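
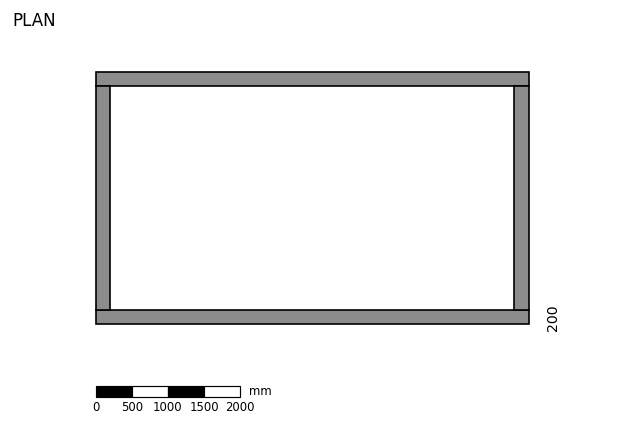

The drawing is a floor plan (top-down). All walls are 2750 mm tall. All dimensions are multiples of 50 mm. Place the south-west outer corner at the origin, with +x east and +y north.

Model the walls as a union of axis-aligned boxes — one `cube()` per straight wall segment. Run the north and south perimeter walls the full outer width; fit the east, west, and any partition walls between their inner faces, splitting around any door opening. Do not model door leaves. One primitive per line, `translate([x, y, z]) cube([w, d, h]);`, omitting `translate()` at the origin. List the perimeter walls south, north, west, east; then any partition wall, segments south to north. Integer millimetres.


cube([6000, 200, 2750]);
translate([0, 3300, 0]) cube([6000, 200, 2750]);
translate([0, 200, 0]) cube([200, 3100, 2750]);
translate([5800, 200, 0]) cube([200, 3100, 2750]);


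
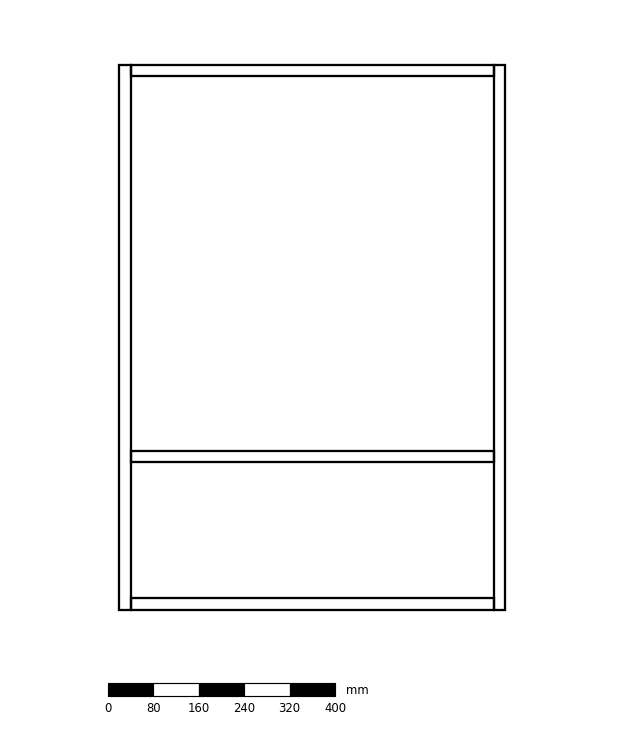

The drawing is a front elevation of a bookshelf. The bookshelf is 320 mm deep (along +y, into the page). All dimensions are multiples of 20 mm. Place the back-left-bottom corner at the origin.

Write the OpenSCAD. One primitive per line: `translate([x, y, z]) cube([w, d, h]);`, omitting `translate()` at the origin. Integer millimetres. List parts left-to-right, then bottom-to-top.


cube([20, 320, 960]);
translate([20, 0, 0]) cube([640, 320, 20]);
translate([20, 0, 260]) cube([640, 320, 20]);
translate([20, 0, 940]) cube([640, 320, 20]);
translate([660, 0, 0]) cube([20, 320, 960]);


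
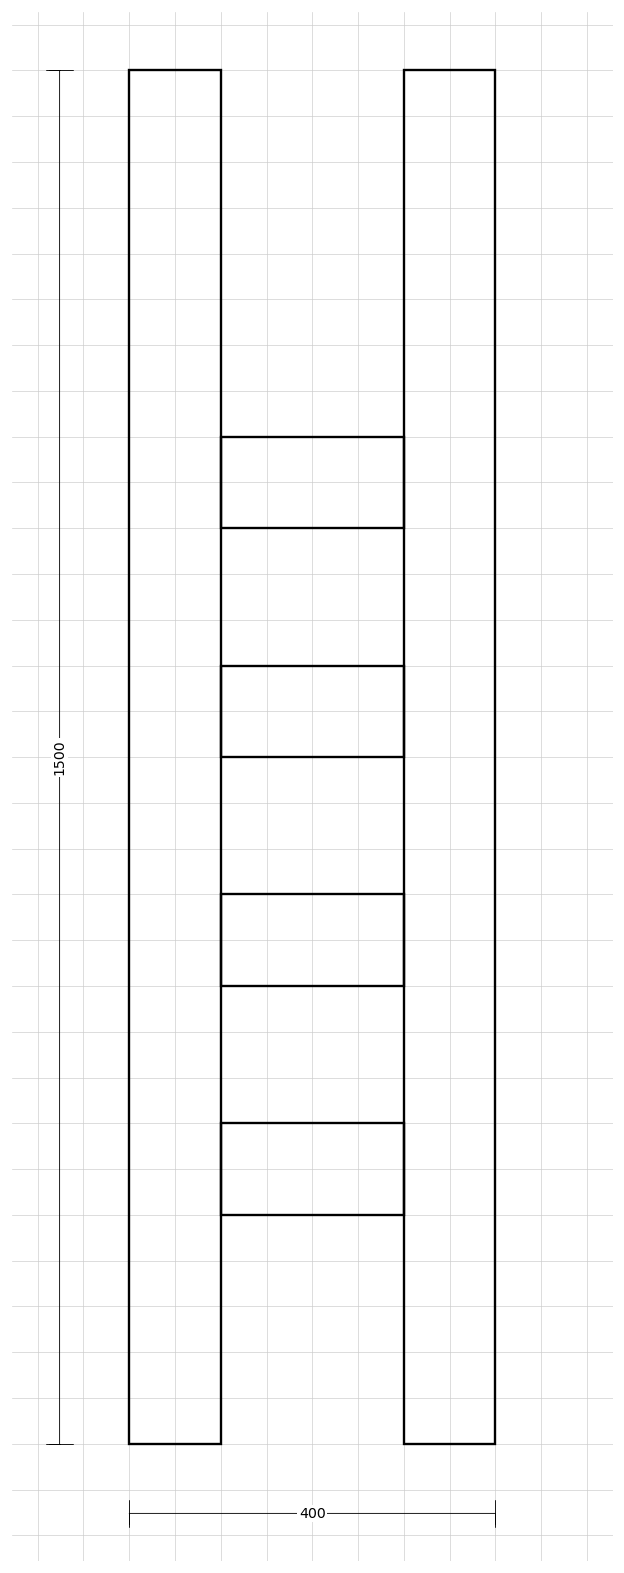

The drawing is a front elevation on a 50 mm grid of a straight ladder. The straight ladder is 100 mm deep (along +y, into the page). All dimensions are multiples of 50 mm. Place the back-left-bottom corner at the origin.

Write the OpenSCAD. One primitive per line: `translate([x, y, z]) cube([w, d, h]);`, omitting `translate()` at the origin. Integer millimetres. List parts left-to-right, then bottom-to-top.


cube([100, 100, 1500]);
translate([100, 0, 250]) cube([200, 100, 100]);
translate([100, 0, 500]) cube([200, 100, 100]);
translate([100, 0, 750]) cube([200, 100, 100]);
translate([100, 0, 1000]) cube([200, 100, 100]);
translate([300, 0, 0]) cube([100, 100, 1500]);


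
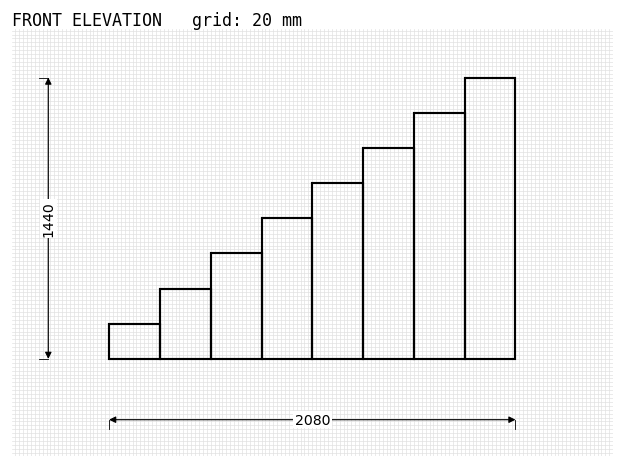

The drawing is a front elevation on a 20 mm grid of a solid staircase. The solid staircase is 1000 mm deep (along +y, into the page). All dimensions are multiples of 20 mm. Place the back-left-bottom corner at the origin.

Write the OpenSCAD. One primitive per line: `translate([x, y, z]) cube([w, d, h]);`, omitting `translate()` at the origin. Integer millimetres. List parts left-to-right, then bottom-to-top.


cube([260, 1000, 180]);
translate([260, 0, 0]) cube([260, 1000, 360]);
translate([520, 0, 0]) cube([260, 1000, 540]);
translate([780, 0, 0]) cube([260, 1000, 720]);
translate([1040, 0, 0]) cube([260, 1000, 900]);
translate([1300, 0, 0]) cube([260, 1000, 1080]);
translate([1560, 0, 0]) cube([260, 1000, 1260]);
translate([1820, 0, 0]) cube([260, 1000, 1440]);


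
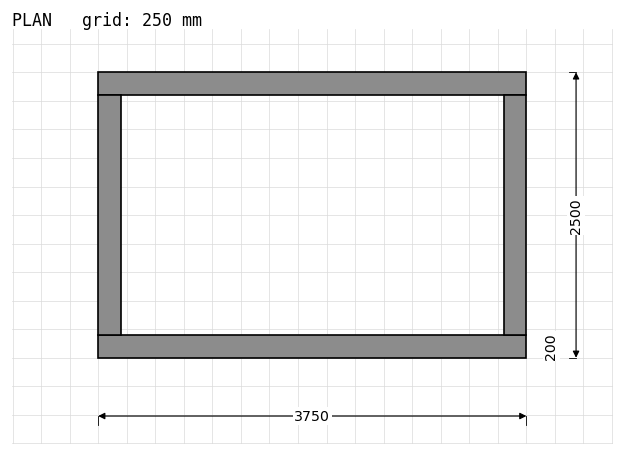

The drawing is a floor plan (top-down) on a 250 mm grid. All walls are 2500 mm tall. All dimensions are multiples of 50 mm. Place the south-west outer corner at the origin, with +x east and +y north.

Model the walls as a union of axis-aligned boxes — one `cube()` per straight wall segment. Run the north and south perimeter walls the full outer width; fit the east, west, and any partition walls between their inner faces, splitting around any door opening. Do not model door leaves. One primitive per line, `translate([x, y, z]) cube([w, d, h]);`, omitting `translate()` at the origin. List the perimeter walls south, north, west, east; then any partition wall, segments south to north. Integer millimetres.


cube([3750, 200, 2500]);
translate([0, 2300, 0]) cube([3750, 200, 2500]);
translate([0, 200, 0]) cube([200, 2100, 2500]);
translate([3550, 200, 0]) cube([200, 2100, 2500]);


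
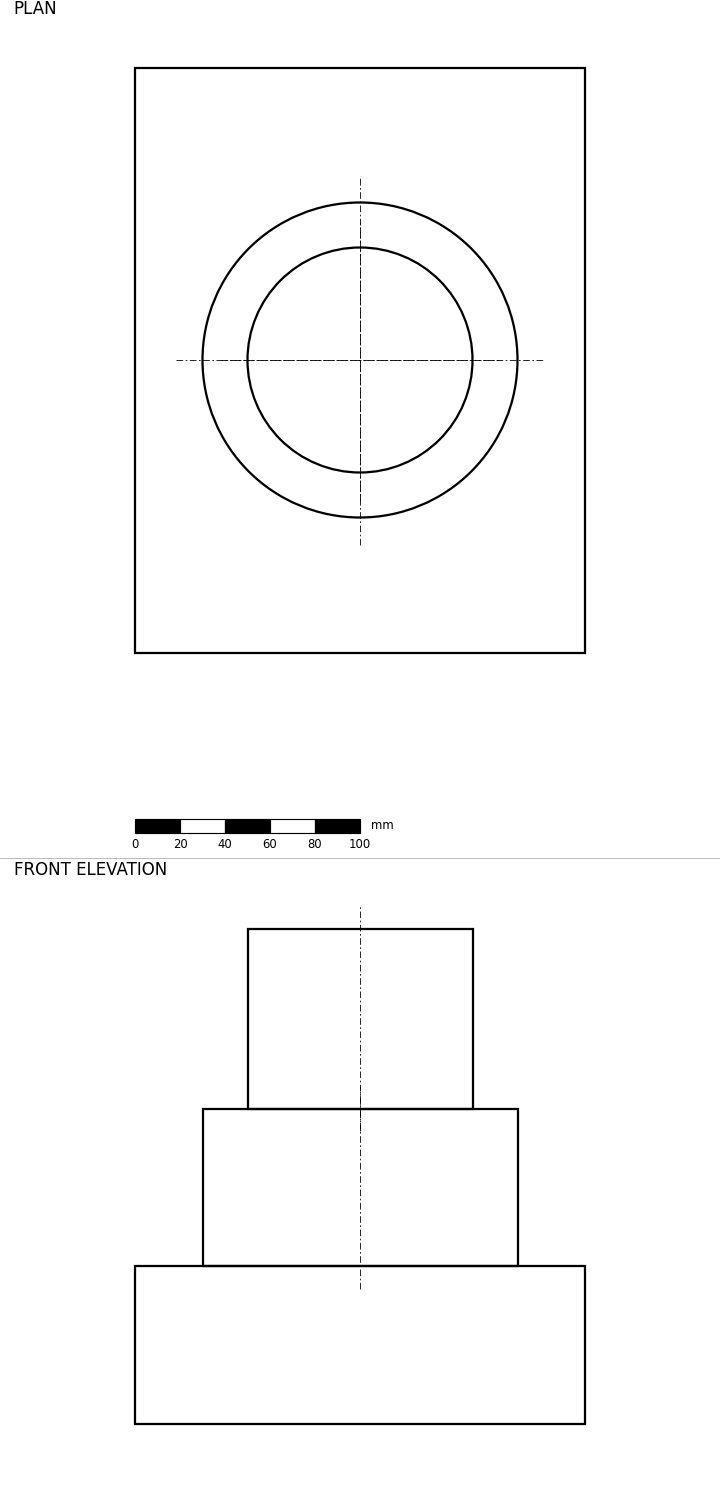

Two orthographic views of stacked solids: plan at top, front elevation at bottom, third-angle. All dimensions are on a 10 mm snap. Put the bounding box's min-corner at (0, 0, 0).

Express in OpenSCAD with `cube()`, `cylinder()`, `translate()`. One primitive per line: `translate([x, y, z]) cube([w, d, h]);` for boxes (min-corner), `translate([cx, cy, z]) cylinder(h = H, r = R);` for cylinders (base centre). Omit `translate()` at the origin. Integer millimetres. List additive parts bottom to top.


cube([200, 260, 70]);
translate([100, 130, 70]) cylinder(h = 70, r = 70);
translate([100, 130, 140]) cylinder(h = 80, r = 50);


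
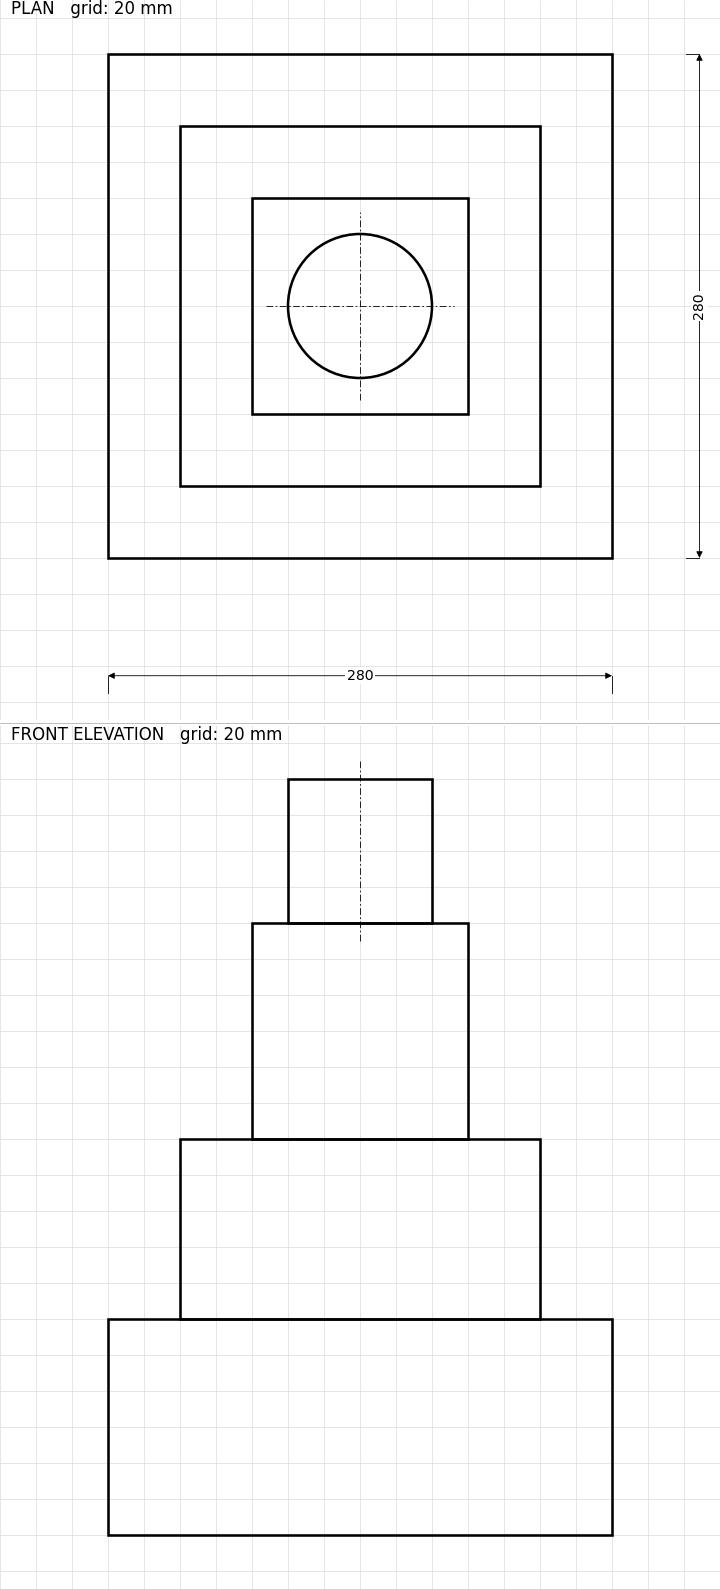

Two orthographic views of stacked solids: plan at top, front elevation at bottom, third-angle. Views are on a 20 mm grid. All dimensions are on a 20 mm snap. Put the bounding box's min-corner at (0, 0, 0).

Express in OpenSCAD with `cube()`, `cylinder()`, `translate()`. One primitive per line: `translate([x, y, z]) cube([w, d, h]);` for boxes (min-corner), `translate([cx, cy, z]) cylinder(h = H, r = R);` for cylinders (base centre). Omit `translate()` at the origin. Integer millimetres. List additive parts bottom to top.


cube([280, 280, 120]);
translate([40, 40, 120]) cube([200, 200, 100]);
translate([80, 80, 220]) cube([120, 120, 120]);
translate([140, 140, 340]) cylinder(h = 80, r = 40);


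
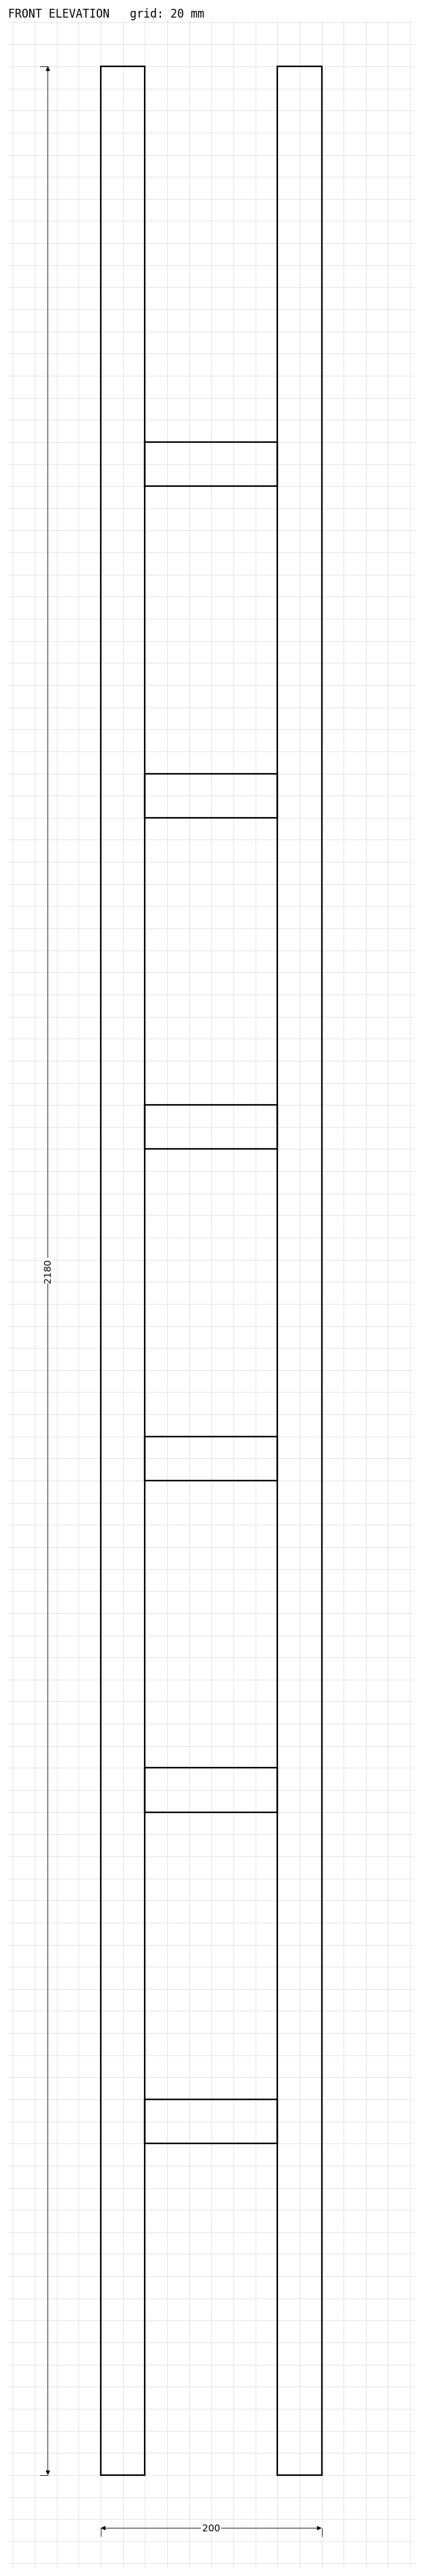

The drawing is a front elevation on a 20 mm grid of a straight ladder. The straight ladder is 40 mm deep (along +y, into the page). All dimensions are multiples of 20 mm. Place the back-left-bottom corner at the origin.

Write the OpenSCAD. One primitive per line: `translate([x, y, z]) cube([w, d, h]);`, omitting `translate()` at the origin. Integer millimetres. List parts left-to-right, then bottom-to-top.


cube([40, 40, 2180]);
translate([40, 0, 300]) cube([120, 40, 40]);
translate([40, 0, 600]) cube([120, 40, 40]);
translate([40, 0, 900]) cube([120, 40, 40]);
translate([40, 0, 1200]) cube([120, 40, 40]);
translate([40, 0, 1500]) cube([120, 40, 40]);
translate([40, 0, 1800]) cube([120, 40, 40]);
translate([160, 0, 0]) cube([40, 40, 2180]);


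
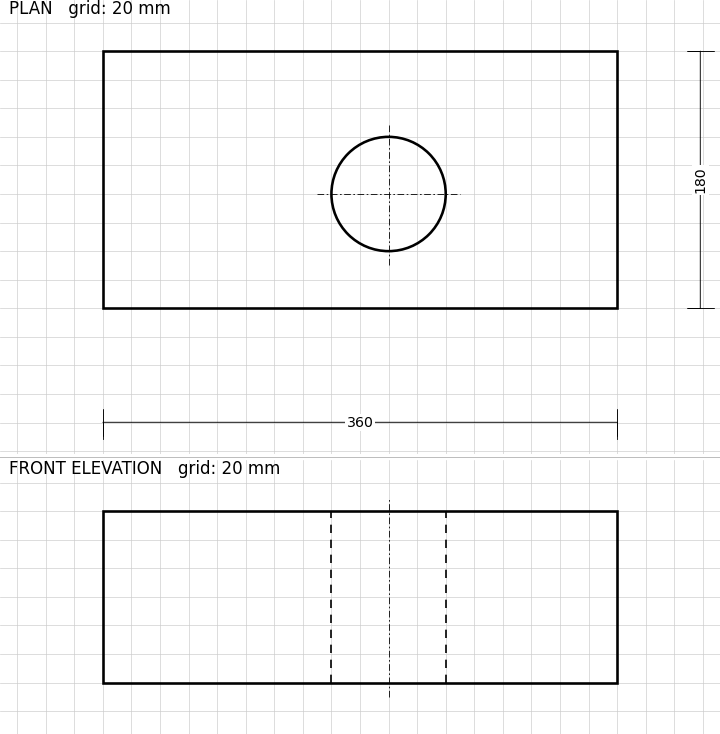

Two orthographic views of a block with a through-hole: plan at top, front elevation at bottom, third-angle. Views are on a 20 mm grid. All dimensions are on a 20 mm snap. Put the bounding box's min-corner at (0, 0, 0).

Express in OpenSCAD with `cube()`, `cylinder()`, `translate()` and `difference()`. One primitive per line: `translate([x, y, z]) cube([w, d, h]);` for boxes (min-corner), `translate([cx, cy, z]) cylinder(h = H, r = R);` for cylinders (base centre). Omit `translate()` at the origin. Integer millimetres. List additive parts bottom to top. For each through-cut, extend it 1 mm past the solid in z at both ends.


difference() {
  cube([360, 180, 120]);
  translate([200, 80, -1]) cylinder(h = 122, r = 40);
}


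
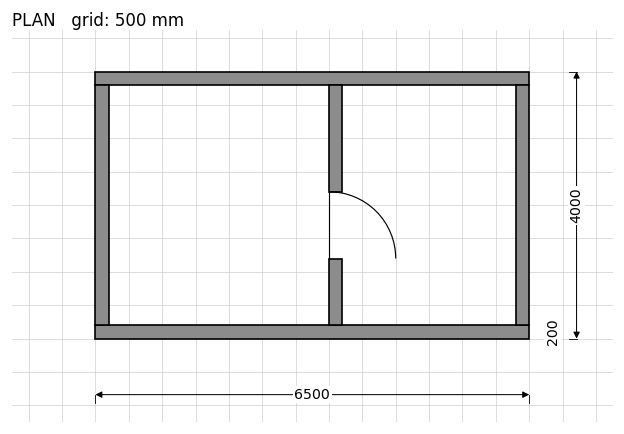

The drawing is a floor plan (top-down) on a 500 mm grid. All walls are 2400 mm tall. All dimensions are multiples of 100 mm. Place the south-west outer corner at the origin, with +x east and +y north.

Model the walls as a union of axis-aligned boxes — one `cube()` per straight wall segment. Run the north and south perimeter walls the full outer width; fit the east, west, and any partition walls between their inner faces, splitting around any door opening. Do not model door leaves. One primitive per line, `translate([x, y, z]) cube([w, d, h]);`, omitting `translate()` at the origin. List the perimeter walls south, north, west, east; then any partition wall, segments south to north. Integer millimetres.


cube([6500, 200, 2400]);
translate([0, 3800, 0]) cube([6500, 200, 2400]);
translate([0, 200, 0]) cube([200, 3600, 2400]);
translate([6300, 200, 0]) cube([200, 3600, 2400]);
translate([3500, 200, 0]) cube([200, 1000, 2400]);
translate([3500, 2200, 0]) cube([200, 1600, 2400]);


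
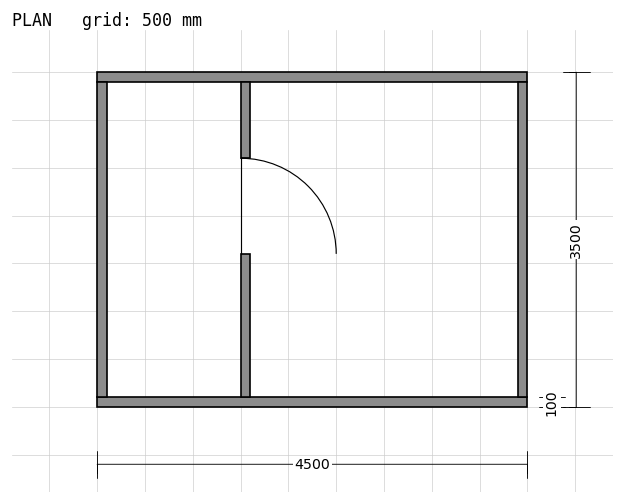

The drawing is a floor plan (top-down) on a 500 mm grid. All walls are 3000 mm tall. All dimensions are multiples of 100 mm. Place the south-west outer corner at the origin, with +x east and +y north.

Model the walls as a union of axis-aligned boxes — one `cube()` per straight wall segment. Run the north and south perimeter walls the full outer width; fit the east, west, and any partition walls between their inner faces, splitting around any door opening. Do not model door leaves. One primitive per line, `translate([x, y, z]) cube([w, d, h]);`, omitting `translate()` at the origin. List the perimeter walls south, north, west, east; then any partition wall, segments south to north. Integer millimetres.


cube([4500, 100, 3000]);
translate([0, 3400, 0]) cube([4500, 100, 3000]);
translate([0, 100, 0]) cube([100, 3300, 3000]);
translate([4400, 100, 0]) cube([100, 3300, 3000]);
translate([1500, 100, 0]) cube([100, 1500, 3000]);
translate([1500, 2600, 0]) cube([100, 800, 3000]);


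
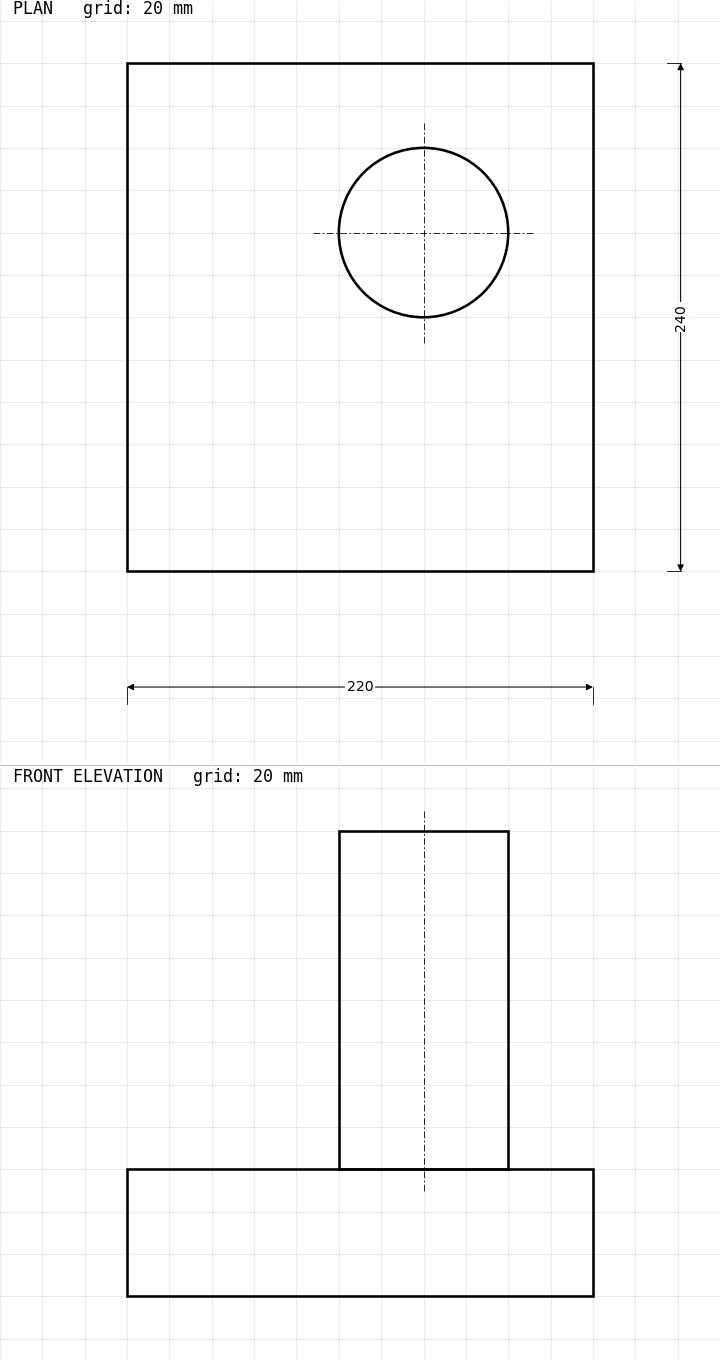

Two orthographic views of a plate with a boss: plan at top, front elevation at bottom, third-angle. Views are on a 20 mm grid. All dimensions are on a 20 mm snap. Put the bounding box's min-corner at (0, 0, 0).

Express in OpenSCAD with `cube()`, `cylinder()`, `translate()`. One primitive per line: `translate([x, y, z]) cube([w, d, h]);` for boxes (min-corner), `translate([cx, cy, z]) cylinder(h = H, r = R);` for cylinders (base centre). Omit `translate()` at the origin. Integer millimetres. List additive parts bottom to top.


cube([220, 240, 60]);
translate([140, 160, 60]) cylinder(h = 160, r = 40);


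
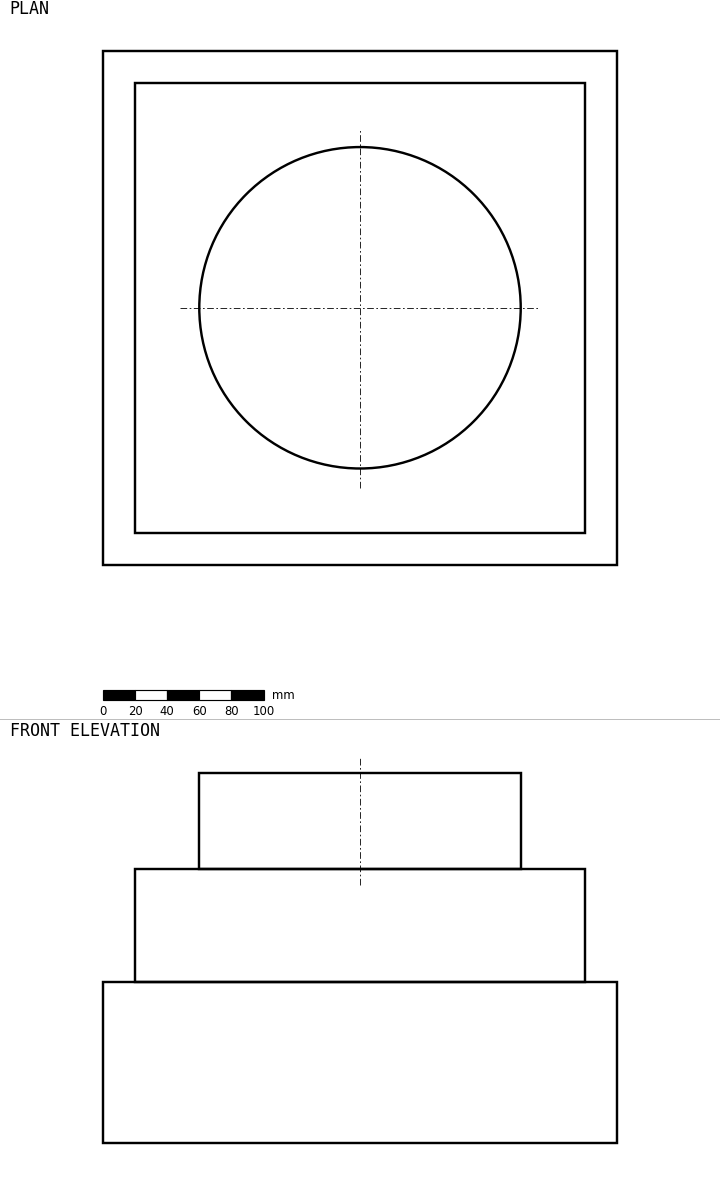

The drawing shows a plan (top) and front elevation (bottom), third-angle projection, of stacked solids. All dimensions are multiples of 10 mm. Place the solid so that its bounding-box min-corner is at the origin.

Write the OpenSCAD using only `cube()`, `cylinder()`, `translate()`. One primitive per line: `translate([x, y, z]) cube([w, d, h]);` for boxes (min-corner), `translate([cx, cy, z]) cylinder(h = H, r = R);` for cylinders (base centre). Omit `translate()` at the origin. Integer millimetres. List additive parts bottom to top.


cube([320, 320, 100]);
translate([20, 20, 100]) cube([280, 280, 70]);
translate([160, 160, 170]) cylinder(h = 60, r = 100);


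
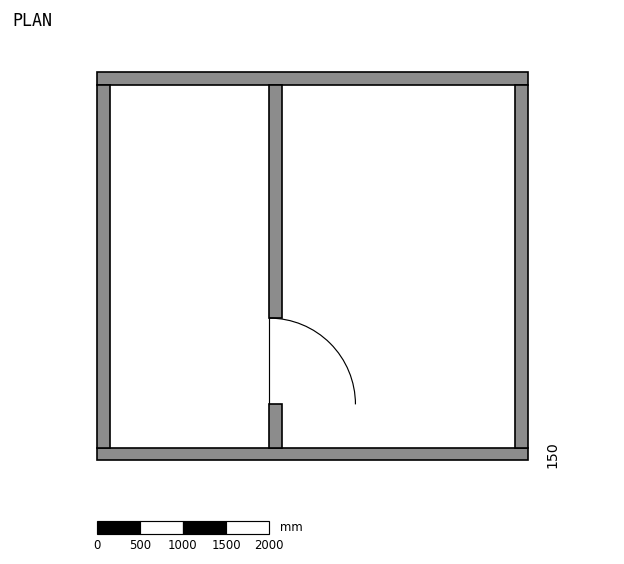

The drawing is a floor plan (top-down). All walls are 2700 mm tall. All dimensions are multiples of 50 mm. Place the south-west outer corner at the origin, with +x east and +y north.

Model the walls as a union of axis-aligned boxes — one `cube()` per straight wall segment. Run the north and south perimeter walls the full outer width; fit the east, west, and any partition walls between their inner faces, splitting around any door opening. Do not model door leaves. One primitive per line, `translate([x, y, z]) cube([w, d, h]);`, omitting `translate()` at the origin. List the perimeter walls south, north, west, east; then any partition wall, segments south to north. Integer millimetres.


cube([5000, 150, 2700]);
translate([0, 4350, 0]) cube([5000, 150, 2700]);
translate([0, 150, 0]) cube([150, 4200, 2700]);
translate([4850, 150, 0]) cube([150, 4200, 2700]);
translate([2000, 150, 0]) cube([150, 500, 2700]);
translate([2000, 1650, 0]) cube([150, 2700, 2700]);


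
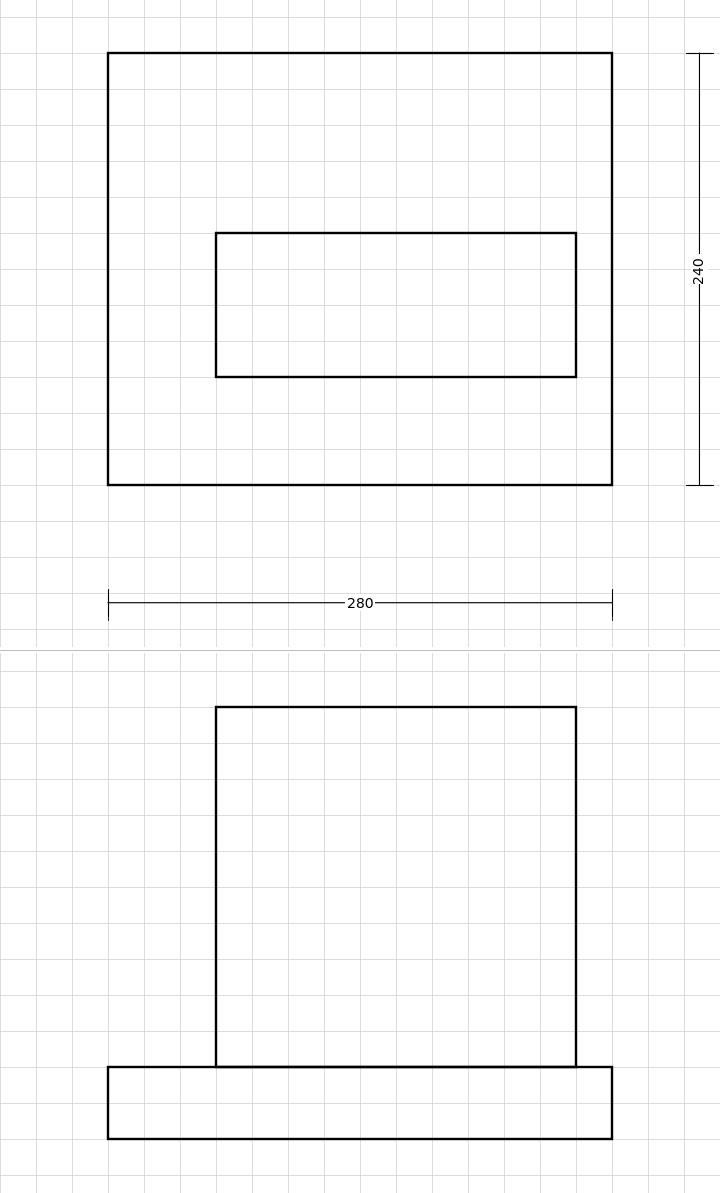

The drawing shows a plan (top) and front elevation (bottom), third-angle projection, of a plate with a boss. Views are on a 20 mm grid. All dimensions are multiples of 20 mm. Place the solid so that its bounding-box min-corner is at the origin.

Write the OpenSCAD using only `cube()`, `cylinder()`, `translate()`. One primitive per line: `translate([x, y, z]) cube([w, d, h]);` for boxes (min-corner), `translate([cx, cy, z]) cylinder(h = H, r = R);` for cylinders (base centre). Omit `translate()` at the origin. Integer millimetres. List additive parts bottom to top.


cube([280, 240, 40]);
translate([60, 60, 40]) cube([200, 80, 200]);


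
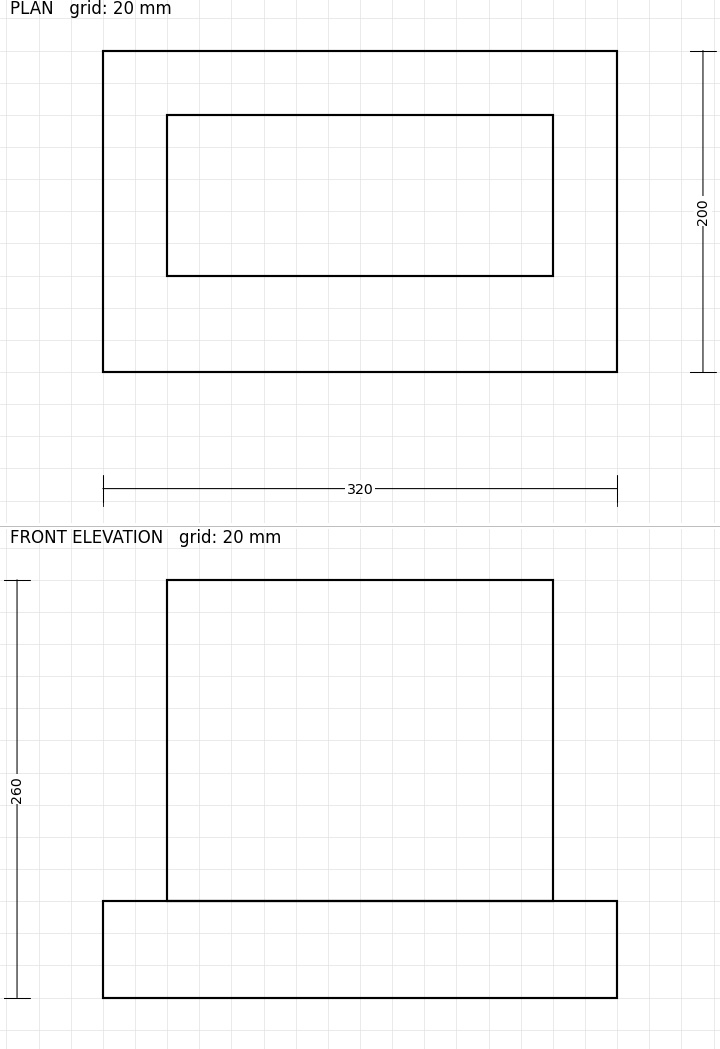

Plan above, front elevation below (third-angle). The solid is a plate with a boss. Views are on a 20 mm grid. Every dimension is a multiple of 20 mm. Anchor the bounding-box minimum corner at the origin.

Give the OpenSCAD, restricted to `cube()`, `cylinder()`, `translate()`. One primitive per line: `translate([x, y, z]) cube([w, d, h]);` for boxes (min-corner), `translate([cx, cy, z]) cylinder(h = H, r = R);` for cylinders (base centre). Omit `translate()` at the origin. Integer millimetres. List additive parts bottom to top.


cube([320, 200, 60]);
translate([40, 60, 60]) cube([240, 100, 200]);


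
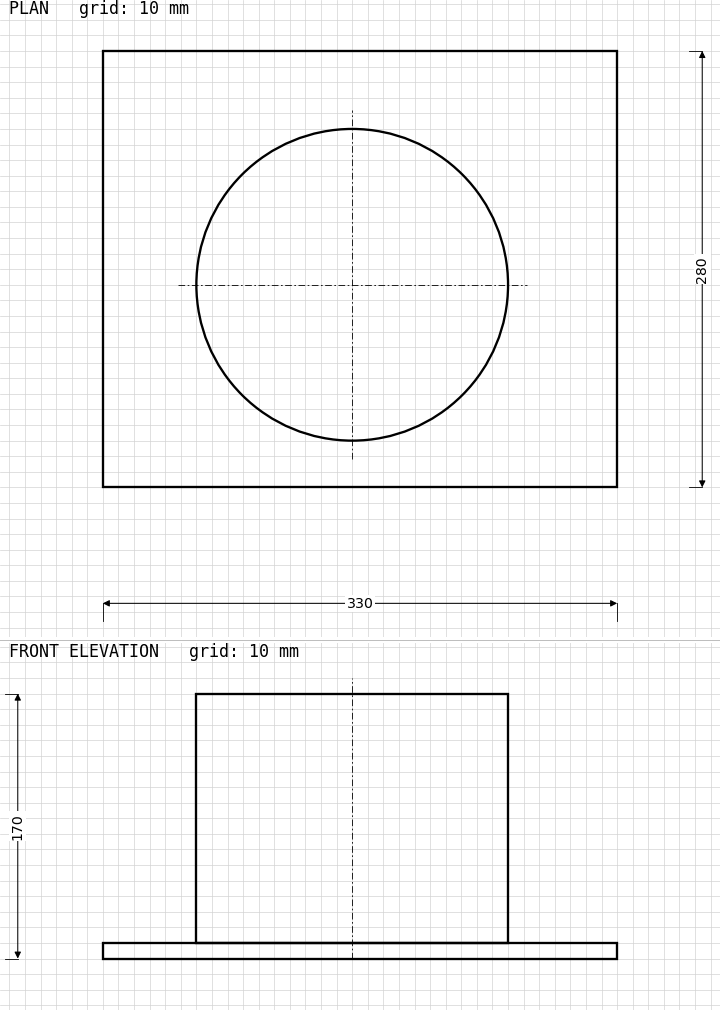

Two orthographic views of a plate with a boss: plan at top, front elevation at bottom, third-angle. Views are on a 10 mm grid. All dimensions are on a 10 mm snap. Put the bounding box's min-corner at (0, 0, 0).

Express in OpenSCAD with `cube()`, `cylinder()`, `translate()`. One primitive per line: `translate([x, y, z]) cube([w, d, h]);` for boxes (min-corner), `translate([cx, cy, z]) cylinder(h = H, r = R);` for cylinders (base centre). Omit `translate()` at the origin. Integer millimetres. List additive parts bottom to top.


cube([330, 280, 10]);
translate([160, 130, 10]) cylinder(h = 160, r = 100);


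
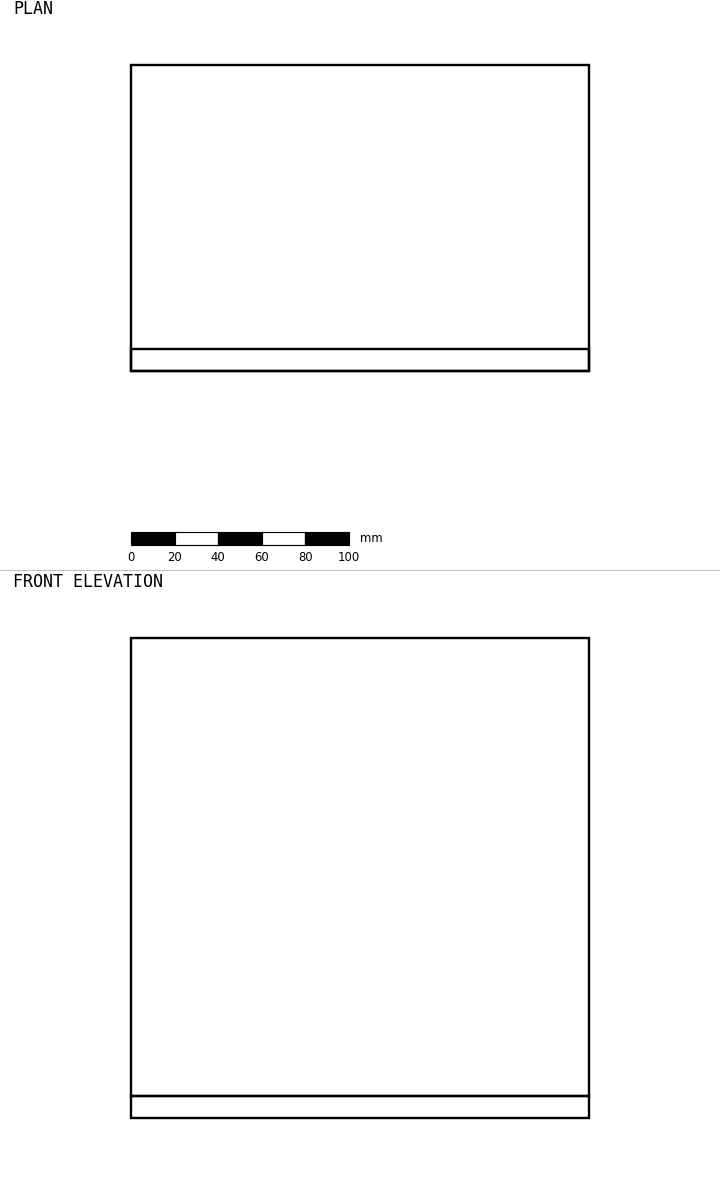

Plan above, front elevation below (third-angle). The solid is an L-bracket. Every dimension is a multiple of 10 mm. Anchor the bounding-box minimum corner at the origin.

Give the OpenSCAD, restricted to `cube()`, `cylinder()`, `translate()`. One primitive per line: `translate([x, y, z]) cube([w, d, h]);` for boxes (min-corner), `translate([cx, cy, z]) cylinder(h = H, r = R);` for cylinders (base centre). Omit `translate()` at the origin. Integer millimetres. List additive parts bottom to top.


cube([210, 140, 10]);
translate([0, 0, 10]) cube([210, 10, 210]);


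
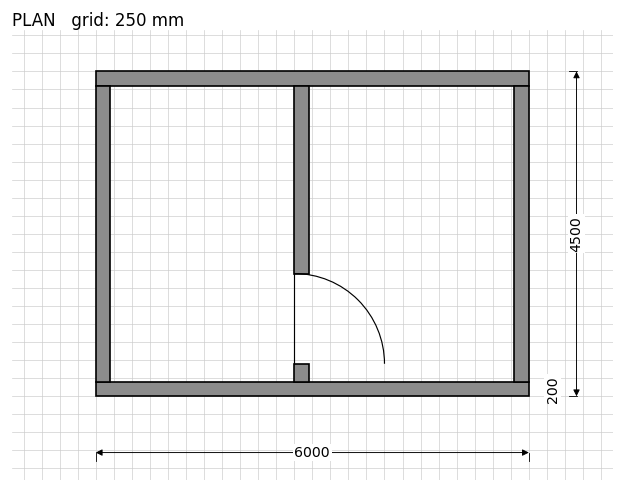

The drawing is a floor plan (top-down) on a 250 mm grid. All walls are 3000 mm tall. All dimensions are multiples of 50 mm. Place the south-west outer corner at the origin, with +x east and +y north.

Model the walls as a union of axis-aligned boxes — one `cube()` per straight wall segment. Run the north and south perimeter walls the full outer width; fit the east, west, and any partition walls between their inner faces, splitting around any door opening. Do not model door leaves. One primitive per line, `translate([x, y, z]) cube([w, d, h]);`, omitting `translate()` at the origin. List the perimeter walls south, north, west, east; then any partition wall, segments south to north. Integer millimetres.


cube([6000, 200, 3000]);
translate([0, 4300, 0]) cube([6000, 200, 3000]);
translate([0, 200, 0]) cube([200, 4100, 3000]);
translate([5800, 200, 0]) cube([200, 4100, 3000]);
translate([2750, 200, 0]) cube([200, 250, 3000]);
translate([2750, 1700, 0]) cube([200, 2600, 3000]);


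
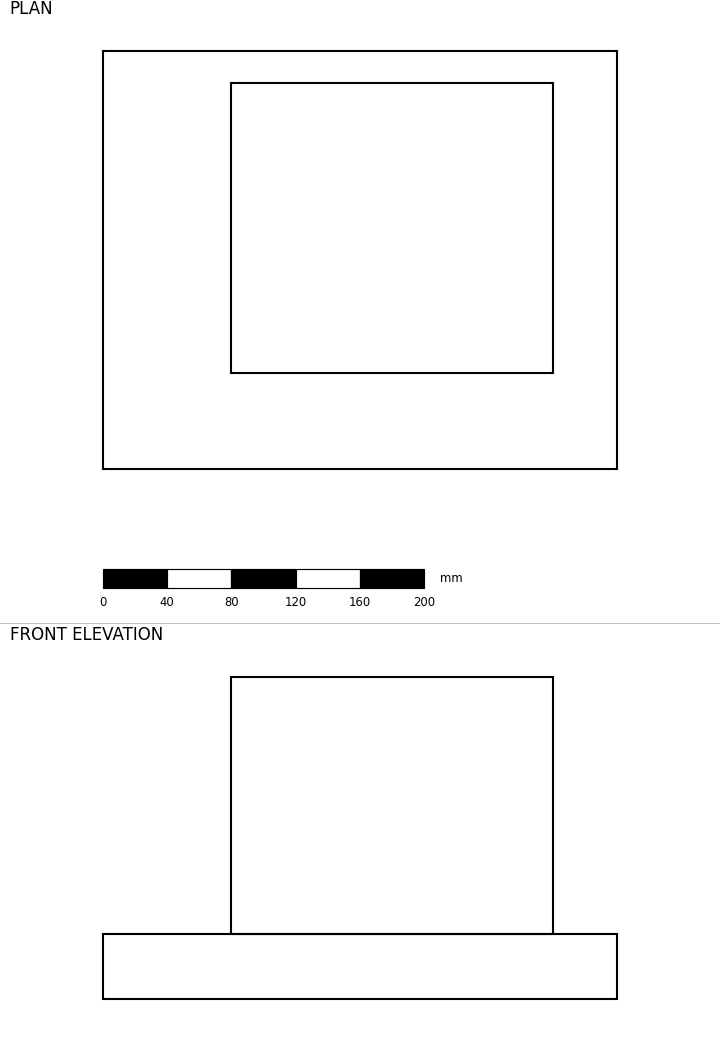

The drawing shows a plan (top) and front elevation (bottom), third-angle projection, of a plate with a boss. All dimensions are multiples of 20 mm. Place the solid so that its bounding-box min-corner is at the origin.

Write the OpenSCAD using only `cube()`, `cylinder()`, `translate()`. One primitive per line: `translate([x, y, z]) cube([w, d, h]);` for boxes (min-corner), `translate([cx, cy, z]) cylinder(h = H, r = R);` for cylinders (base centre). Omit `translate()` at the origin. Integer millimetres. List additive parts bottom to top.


cube([320, 260, 40]);
translate([80, 60, 40]) cube([200, 180, 160]);


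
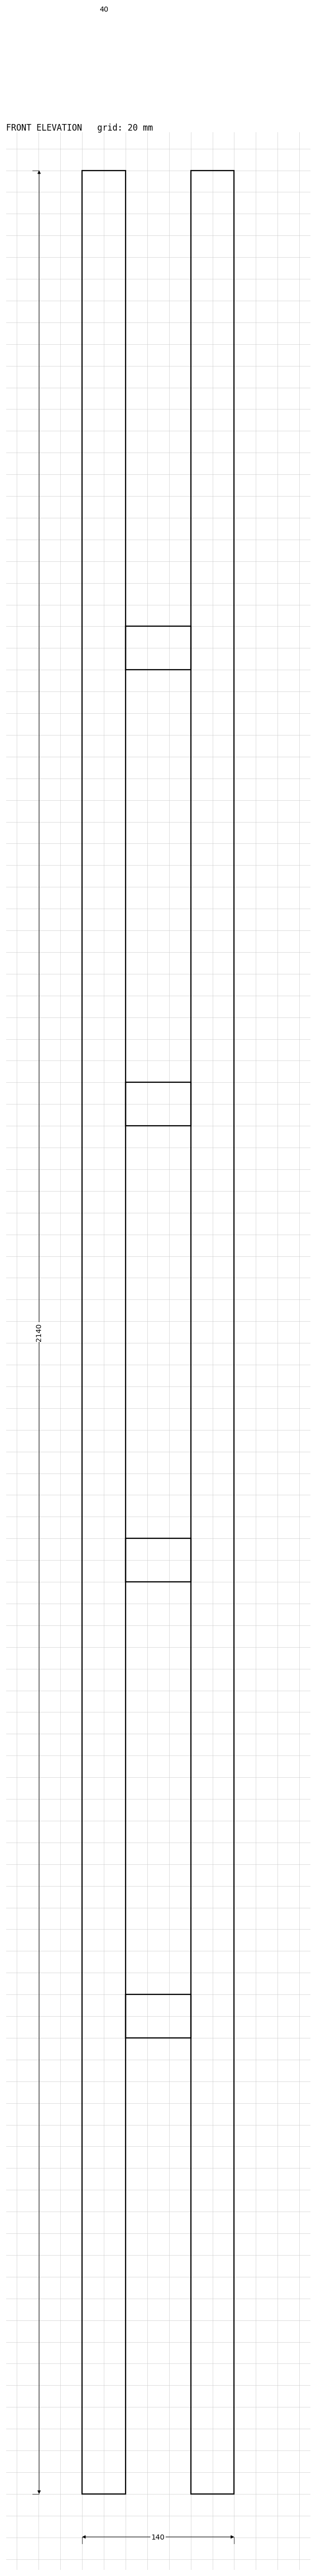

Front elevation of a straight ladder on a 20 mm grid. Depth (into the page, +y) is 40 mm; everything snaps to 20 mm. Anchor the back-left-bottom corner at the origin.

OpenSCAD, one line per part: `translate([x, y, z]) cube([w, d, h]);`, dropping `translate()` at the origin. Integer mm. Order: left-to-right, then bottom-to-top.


cube([40, 40, 2140]);
translate([40, 0, 420]) cube([60, 40, 40]);
translate([40, 0, 840]) cube([60, 40, 40]);
translate([40, 0, 1260]) cube([60, 40, 40]);
translate([40, 0, 1680]) cube([60, 40, 40]);
translate([100, 0, 0]) cube([40, 40, 2140]);


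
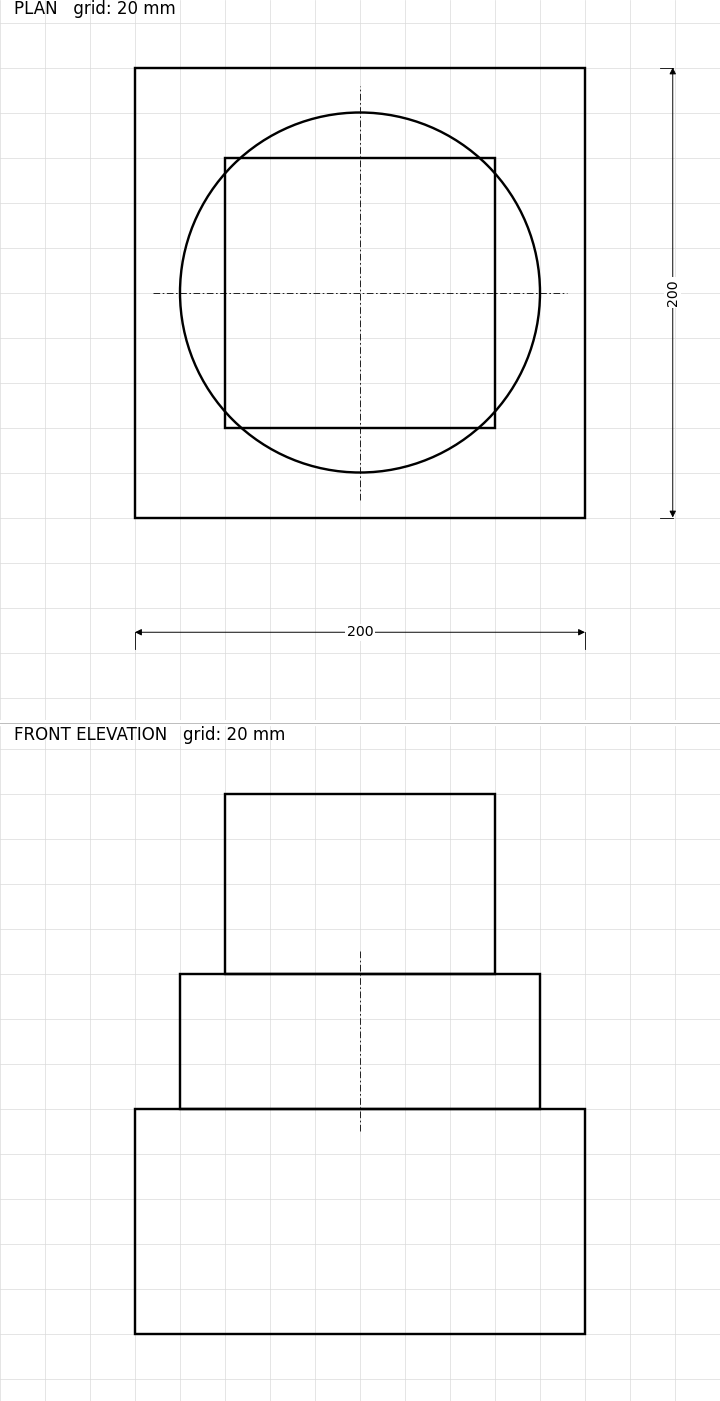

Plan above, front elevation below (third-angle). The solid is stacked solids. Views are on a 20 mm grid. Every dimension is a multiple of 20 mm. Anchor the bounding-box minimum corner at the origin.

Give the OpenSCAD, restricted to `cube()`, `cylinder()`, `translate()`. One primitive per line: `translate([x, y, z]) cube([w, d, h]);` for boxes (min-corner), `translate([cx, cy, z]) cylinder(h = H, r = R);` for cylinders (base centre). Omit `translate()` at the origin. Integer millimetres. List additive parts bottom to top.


cube([200, 200, 100]);
translate([100, 100, 100]) cylinder(h = 60, r = 80);
translate([40, 40, 160]) cube([120, 120, 80]);


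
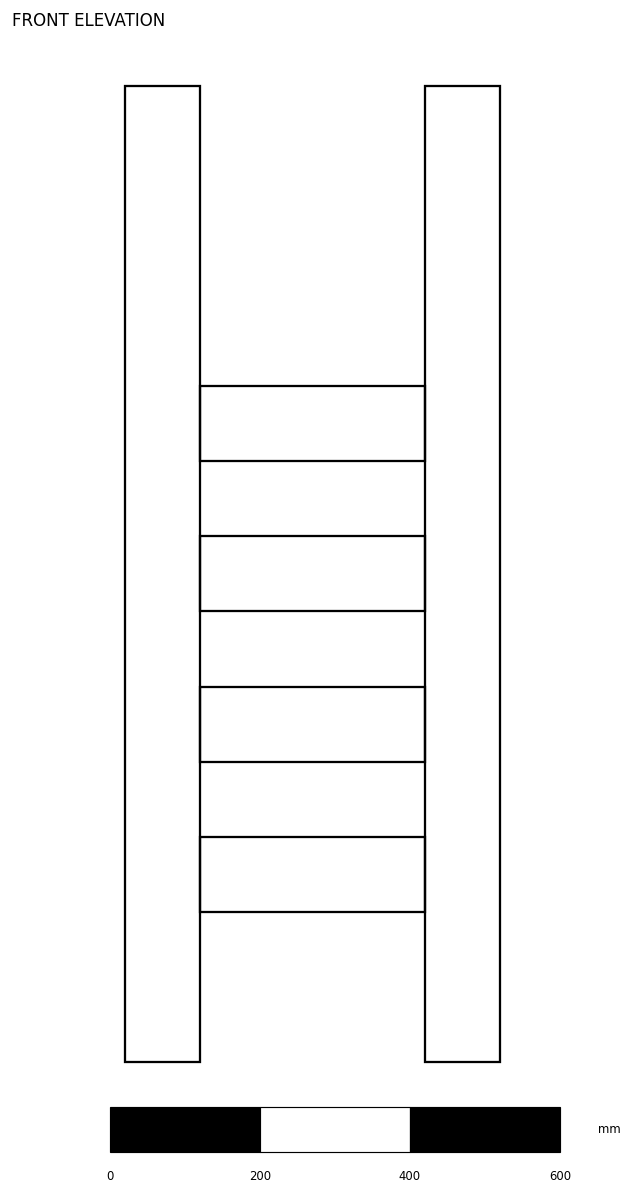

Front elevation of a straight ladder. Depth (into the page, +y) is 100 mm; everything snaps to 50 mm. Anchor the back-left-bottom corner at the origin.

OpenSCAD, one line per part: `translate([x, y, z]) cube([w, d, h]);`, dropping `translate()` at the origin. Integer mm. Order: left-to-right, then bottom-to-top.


cube([100, 100, 1300]);
translate([100, 0, 200]) cube([300, 100, 100]);
translate([100, 0, 400]) cube([300, 100, 100]);
translate([100, 0, 600]) cube([300, 100, 100]);
translate([100, 0, 800]) cube([300, 100, 100]);
translate([400, 0, 0]) cube([100, 100, 1300]);


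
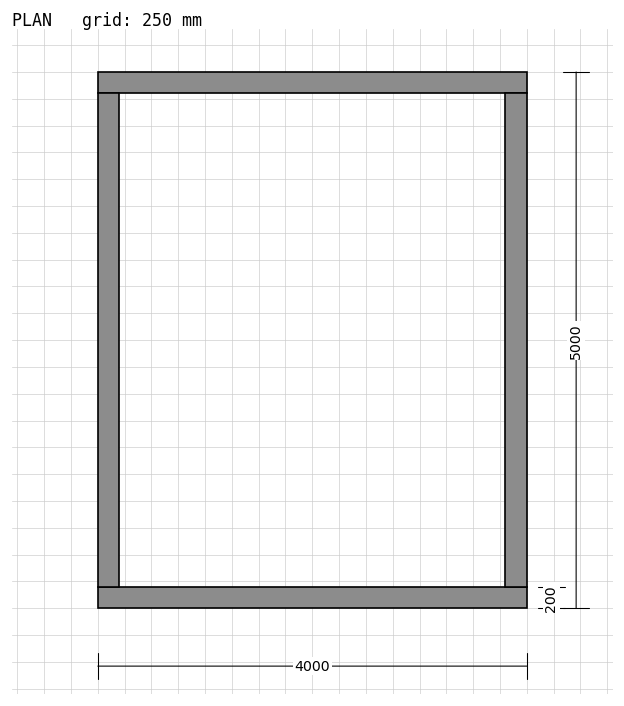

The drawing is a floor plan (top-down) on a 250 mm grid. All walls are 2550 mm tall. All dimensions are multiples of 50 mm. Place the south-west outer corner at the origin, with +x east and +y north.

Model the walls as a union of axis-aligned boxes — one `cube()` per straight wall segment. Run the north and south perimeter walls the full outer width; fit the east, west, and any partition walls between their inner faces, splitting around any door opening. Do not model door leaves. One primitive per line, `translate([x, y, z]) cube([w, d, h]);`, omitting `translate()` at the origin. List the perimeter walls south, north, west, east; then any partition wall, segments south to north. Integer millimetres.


cube([4000, 200, 2550]);
translate([0, 4800, 0]) cube([4000, 200, 2550]);
translate([0, 200, 0]) cube([200, 4600, 2550]);
translate([3800, 200, 0]) cube([200, 4600, 2550]);


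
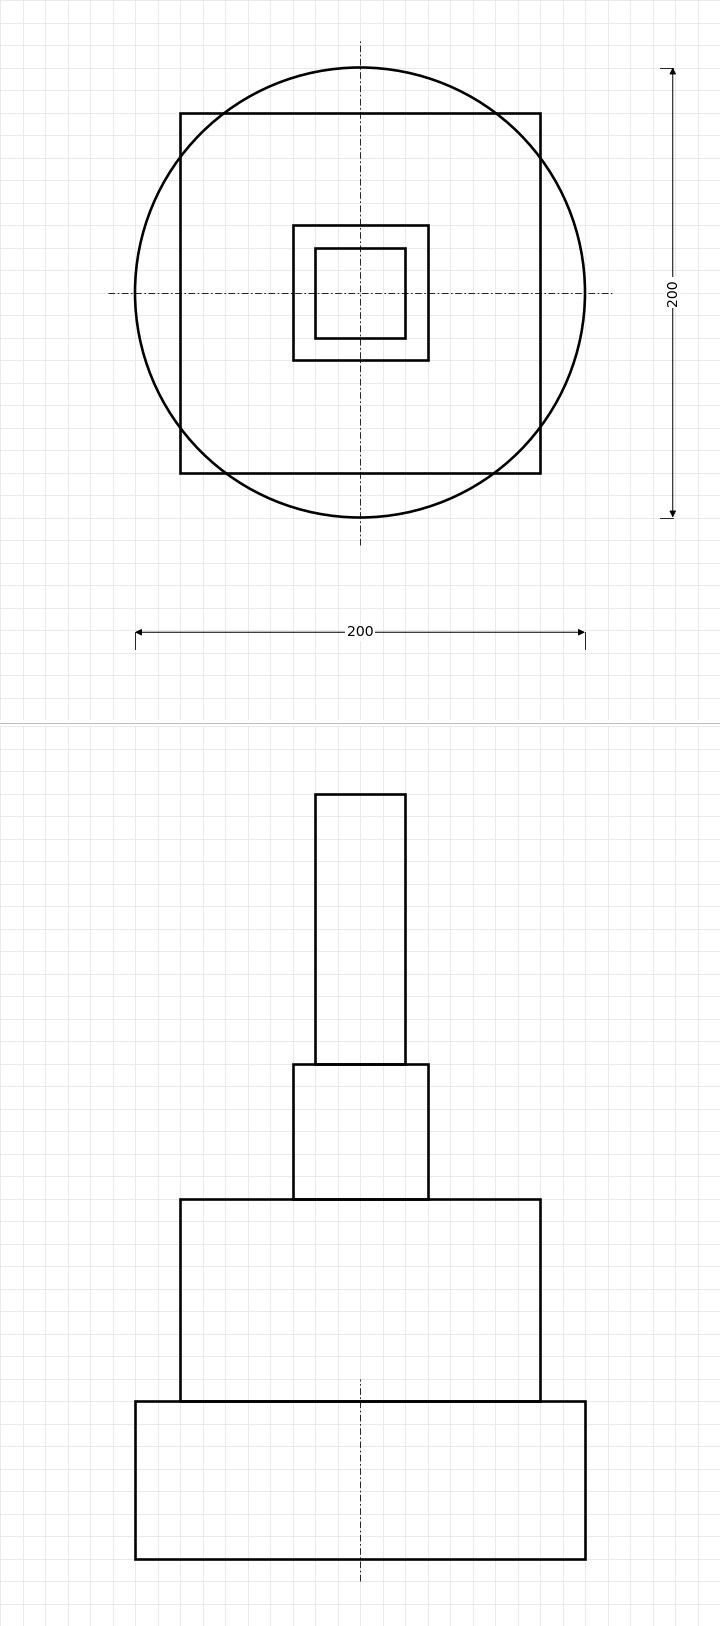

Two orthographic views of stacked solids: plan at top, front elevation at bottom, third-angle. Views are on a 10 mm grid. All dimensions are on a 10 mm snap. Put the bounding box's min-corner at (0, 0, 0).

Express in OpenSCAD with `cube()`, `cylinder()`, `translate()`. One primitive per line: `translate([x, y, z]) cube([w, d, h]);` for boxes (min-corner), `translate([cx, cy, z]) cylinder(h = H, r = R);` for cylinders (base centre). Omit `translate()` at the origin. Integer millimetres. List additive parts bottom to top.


translate([100, 100, 0]) cylinder(h = 70, r = 100);
translate([20, 20, 70]) cube([160, 160, 90]);
translate([70, 70, 160]) cube([60, 60, 60]);
translate([80, 80, 220]) cube([40, 40, 120]);


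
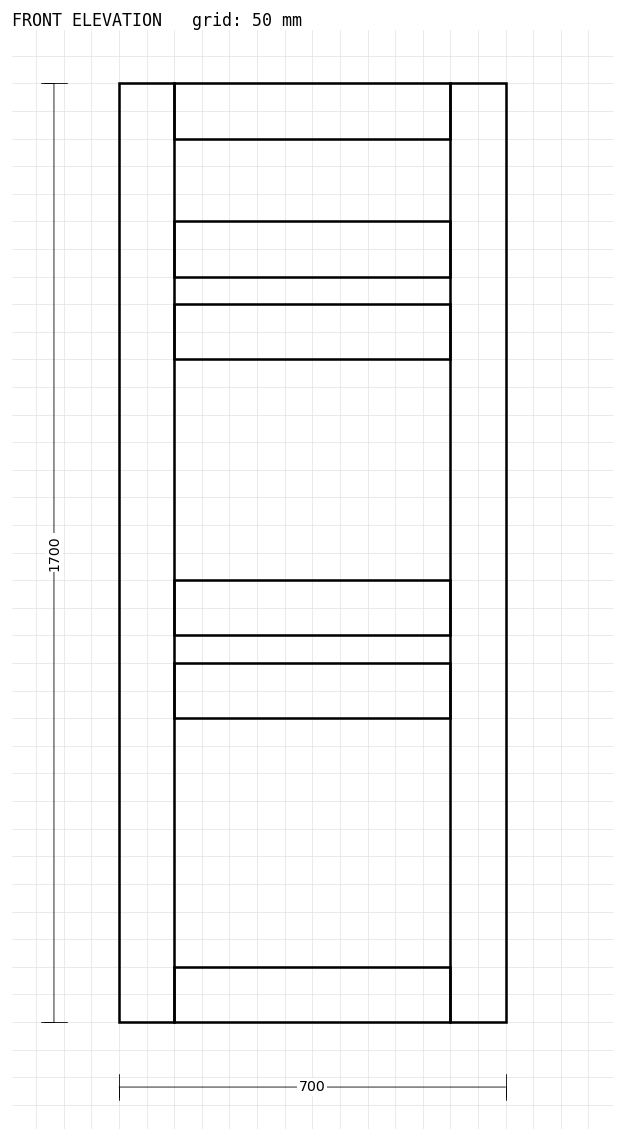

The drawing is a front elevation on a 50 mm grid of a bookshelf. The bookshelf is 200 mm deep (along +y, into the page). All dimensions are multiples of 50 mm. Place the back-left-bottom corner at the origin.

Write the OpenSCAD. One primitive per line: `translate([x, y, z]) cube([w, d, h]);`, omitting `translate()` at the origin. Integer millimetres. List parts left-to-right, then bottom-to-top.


cube([100, 200, 1700]);
translate([100, 0, 0]) cube([500, 200, 100]);
translate([100, 0, 550]) cube([500, 200, 100]);
translate([100, 0, 700]) cube([500, 200, 100]);
translate([100, 0, 1200]) cube([500, 200, 100]);
translate([100, 0, 1350]) cube([500, 200, 100]);
translate([100, 0, 1600]) cube([500, 200, 100]);
translate([600, 0, 0]) cube([100, 200, 1700]);


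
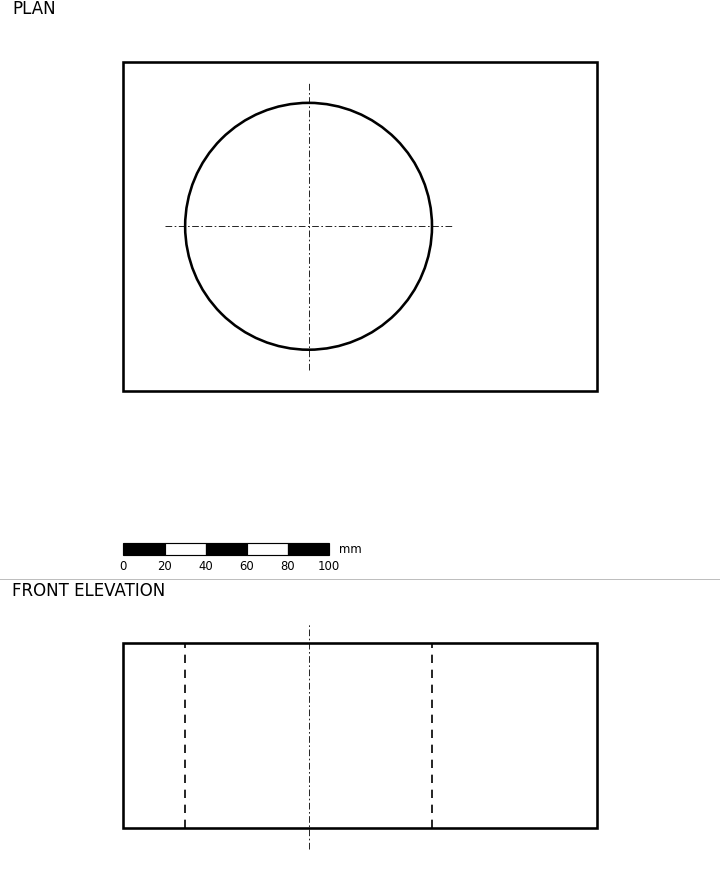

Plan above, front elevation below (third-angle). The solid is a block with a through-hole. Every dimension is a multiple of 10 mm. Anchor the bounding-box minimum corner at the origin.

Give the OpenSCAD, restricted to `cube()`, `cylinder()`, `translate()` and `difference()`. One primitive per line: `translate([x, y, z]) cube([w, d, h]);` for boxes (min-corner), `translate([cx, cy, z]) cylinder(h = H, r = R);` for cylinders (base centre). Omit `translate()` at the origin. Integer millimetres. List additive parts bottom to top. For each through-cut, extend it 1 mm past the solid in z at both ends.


difference() {
  cube([230, 160, 90]);
  translate([90, 80, -1]) cylinder(h = 92, r = 60);
}


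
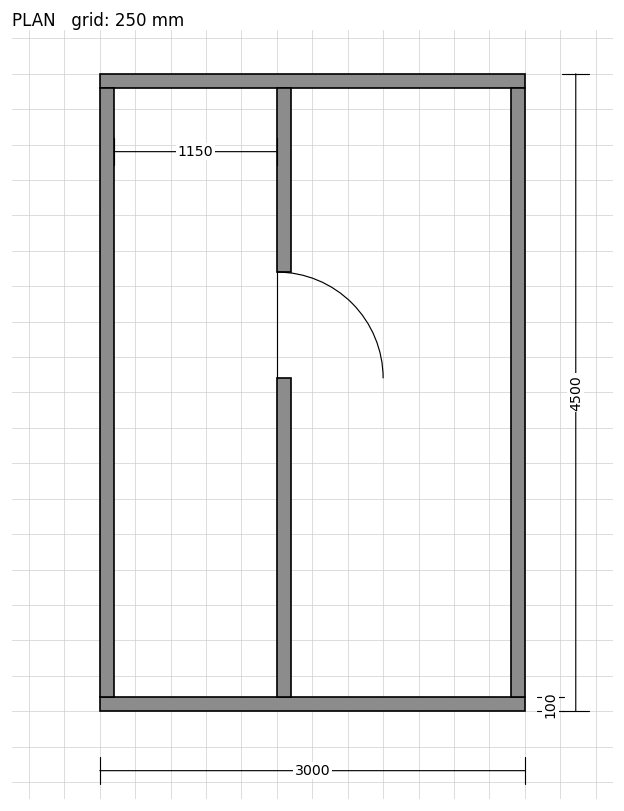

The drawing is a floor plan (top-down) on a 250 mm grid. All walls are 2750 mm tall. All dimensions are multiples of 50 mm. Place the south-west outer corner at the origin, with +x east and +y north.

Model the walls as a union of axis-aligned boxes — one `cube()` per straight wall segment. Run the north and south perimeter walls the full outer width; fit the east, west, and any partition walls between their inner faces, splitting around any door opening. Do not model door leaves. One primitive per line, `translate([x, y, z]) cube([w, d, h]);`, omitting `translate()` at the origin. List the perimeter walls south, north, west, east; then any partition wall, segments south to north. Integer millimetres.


cube([3000, 100, 2750]);
translate([0, 4400, 0]) cube([3000, 100, 2750]);
translate([0, 100, 0]) cube([100, 4300, 2750]);
translate([2900, 100, 0]) cube([100, 4300, 2750]);
translate([1250, 100, 0]) cube([100, 2250, 2750]);
translate([1250, 3100, 0]) cube([100, 1300, 2750]);


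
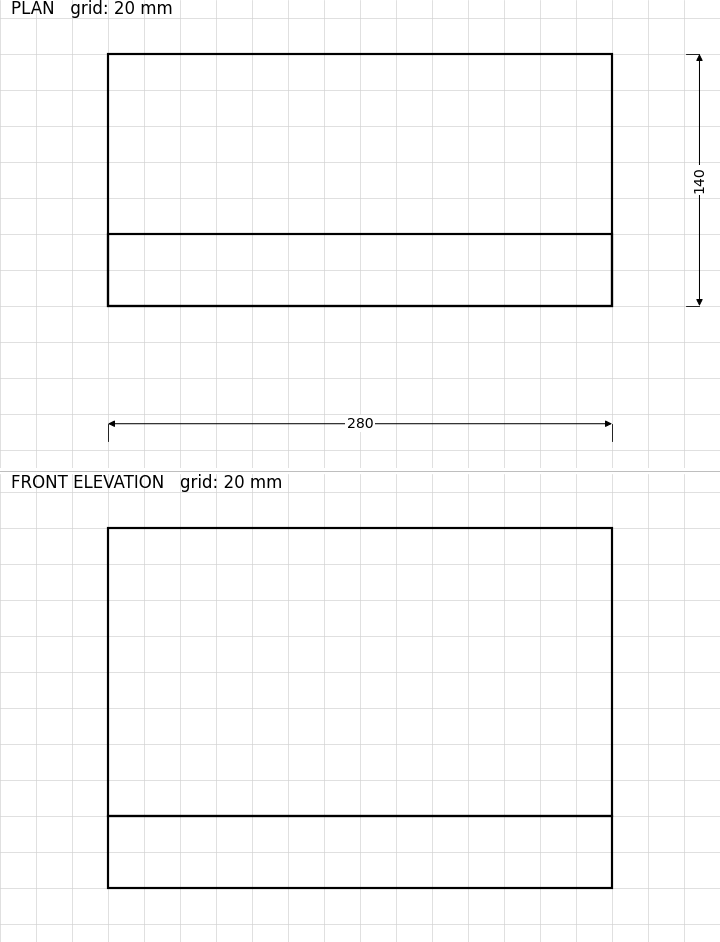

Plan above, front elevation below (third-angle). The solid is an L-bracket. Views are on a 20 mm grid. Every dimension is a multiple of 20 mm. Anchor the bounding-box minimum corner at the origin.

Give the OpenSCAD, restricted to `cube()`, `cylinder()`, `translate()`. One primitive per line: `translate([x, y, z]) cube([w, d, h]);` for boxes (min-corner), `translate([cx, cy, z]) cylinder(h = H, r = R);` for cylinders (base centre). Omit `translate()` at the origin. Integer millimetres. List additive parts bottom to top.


cube([280, 140, 40]);
translate([0, 0, 40]) cube([280, 40, 160]);


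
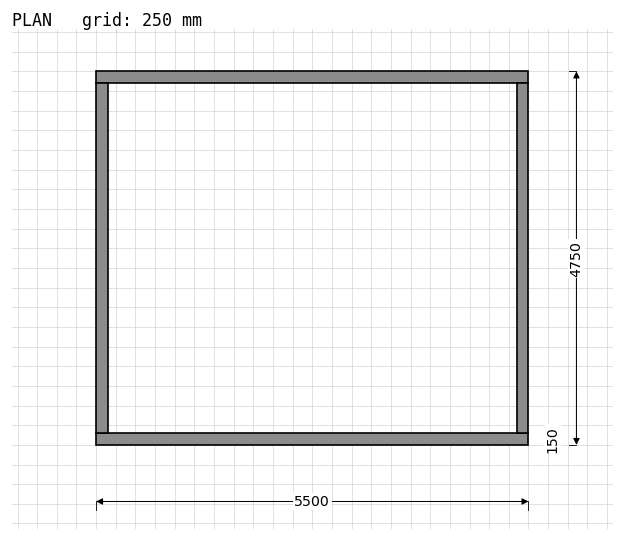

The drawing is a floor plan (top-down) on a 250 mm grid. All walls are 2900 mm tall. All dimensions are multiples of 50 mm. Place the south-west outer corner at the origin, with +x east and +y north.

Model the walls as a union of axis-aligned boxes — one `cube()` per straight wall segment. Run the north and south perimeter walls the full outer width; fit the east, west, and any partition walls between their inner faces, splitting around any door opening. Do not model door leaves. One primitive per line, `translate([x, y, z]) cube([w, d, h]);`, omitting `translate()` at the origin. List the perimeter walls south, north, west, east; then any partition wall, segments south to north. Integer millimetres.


cube([5500, 150, 2900]);
translate([0, 4600, 0]) cube([5500, 150, 2900]);
translate([0, 150, 0]) cube([150, 4450, 2900]);
translate([5350, 150, 0]) cube([150, 4450, 2900]);


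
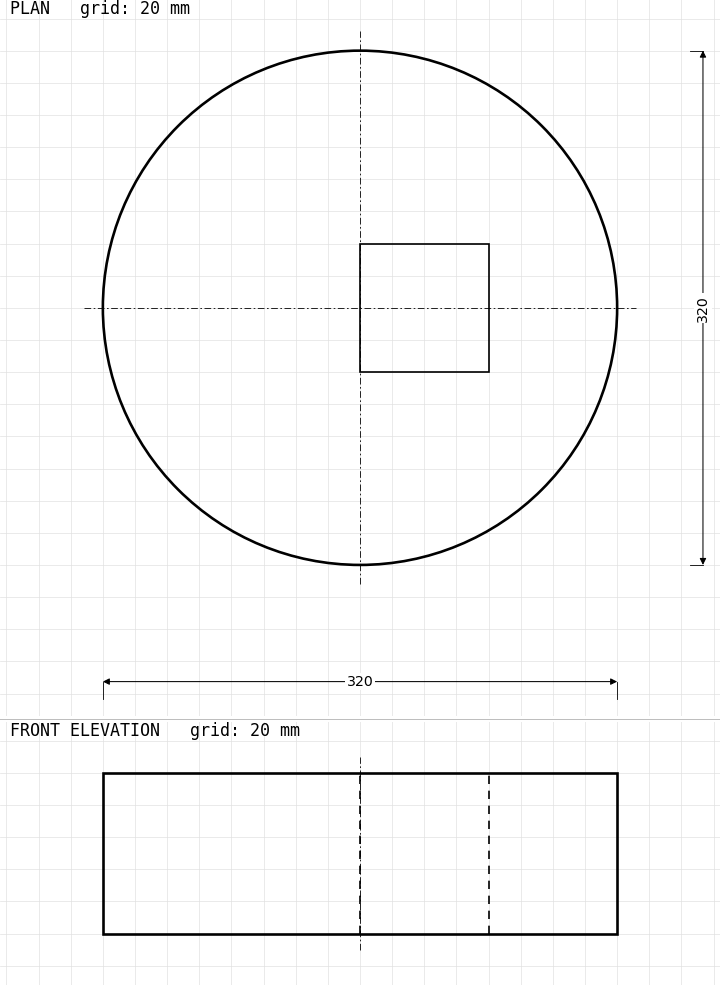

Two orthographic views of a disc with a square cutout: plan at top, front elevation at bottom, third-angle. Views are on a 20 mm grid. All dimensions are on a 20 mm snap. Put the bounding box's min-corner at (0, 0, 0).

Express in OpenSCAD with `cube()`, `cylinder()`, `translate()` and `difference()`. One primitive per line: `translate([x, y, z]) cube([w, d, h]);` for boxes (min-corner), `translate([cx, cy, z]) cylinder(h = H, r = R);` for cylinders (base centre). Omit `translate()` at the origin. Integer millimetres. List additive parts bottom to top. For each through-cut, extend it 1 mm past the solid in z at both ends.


difference() {
  translate([160, 160, 0]) cylinder(h = 100, r = 160);
  translate([160, 120, -1]) cube([80, 80, 102]);
}


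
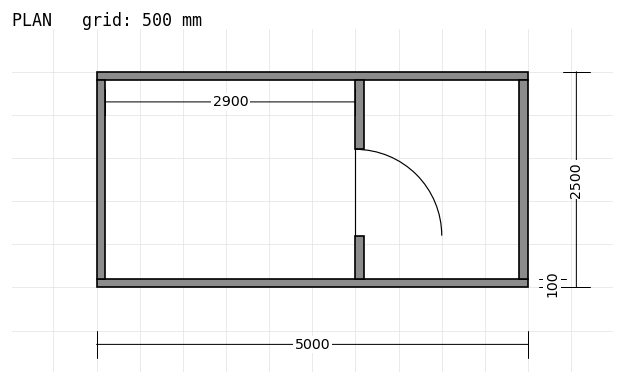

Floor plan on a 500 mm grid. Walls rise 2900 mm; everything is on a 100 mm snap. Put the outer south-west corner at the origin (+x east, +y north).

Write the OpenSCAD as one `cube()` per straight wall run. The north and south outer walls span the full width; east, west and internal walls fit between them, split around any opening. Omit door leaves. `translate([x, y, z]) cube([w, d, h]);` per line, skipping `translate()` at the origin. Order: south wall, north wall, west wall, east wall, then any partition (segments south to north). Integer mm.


cube([5000, 100, 2900]);
translate([0, 2400, 0]) cube([5000, 100, 2900]);
translate([0, 100, 0]) cube([100, 2300, 2900]);
translate([4900, 100, 0]) cube([100, 2300, 2900]);
translate([3000, 100, 0]) cube([100, 500, 2900]);
translate([3000, 1600, 0]) cube([100, 800, 2900]);


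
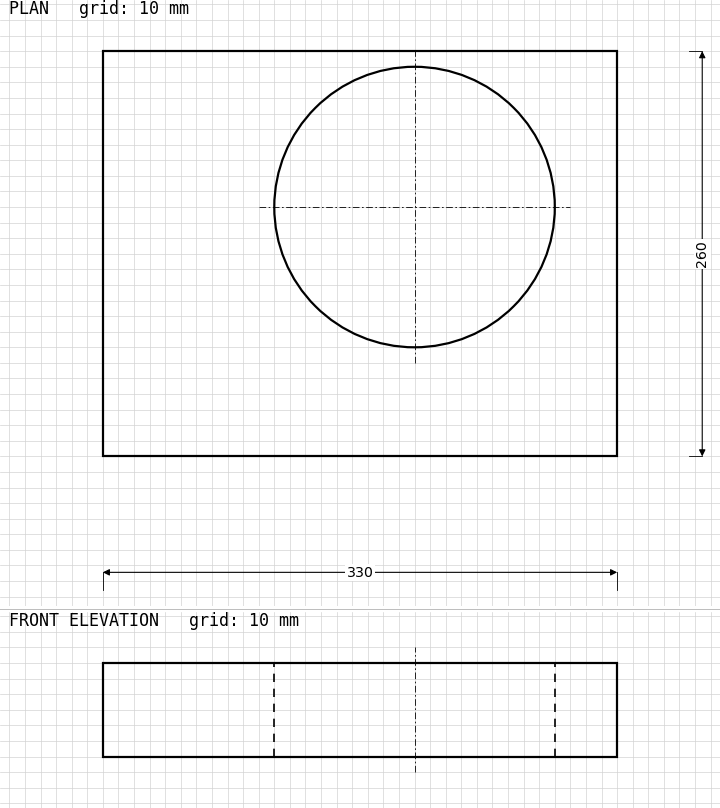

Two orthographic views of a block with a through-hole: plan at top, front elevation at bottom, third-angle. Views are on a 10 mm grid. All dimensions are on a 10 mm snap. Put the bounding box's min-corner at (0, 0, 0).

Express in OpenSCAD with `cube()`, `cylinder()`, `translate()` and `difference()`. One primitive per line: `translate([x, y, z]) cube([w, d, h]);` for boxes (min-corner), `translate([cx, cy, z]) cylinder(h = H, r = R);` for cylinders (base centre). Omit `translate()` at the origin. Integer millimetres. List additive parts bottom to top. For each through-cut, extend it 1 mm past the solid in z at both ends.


difference() {
  cube([330, 260, 60]);
  translate([200, 160, -1]) cylinder(h = 62, r = 90);
}


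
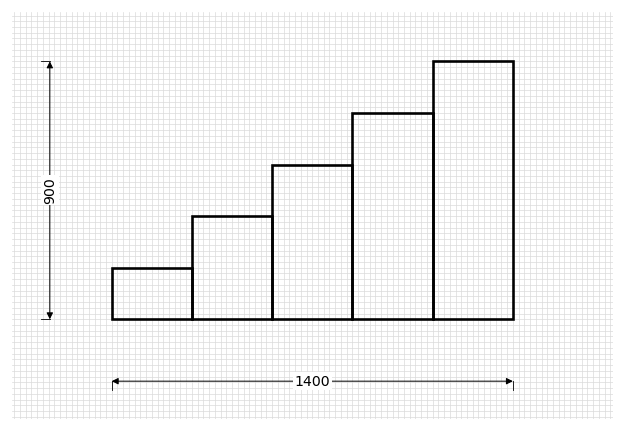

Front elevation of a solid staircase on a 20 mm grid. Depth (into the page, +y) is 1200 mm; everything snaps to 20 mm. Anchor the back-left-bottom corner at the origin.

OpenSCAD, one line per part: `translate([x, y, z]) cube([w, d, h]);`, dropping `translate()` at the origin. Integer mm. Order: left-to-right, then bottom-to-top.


cube([280, 1200, 180]);
translate([280, 0, 0]) cube([280, 1200, 360]);
translate([560, 0, 0]) cube([280, 1200, 540]);
translate([840, 0, 0]) cube([280, 1200, 720]);
translate([1120, 0, 0]) cube([280, 1200, 900]);
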